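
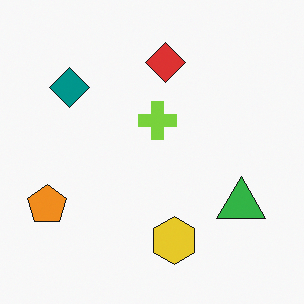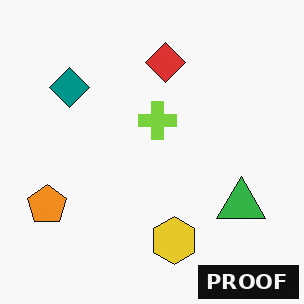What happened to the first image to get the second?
Watermarked with the text "PROOF" in the lower-right corner.

A dark label reading "PROOF" appears in the lower-right corner.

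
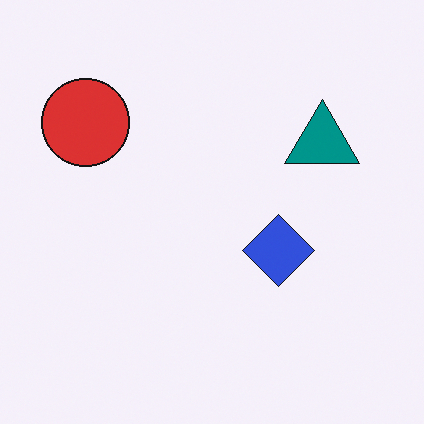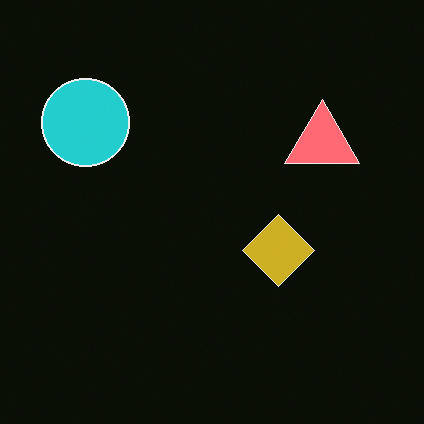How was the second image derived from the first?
The image was color-inverted (negative).

The light background has become dark and every shape's color is its complement — a photographic negative.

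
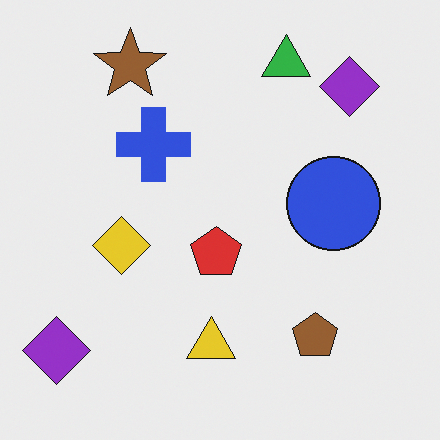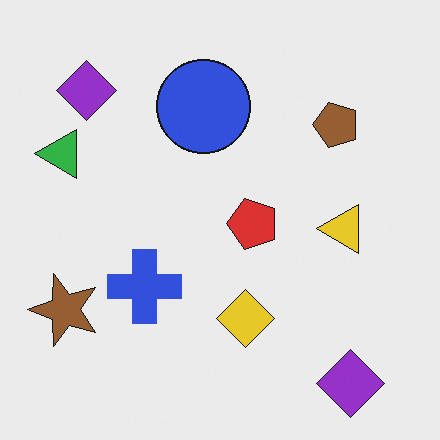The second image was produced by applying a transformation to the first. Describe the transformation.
Rotated 90° counter-clockwise.

The brown star sits in the top-left of the first image and the bottom-left of the second — consistent with a whole-image 90° counter-clockwise rotation.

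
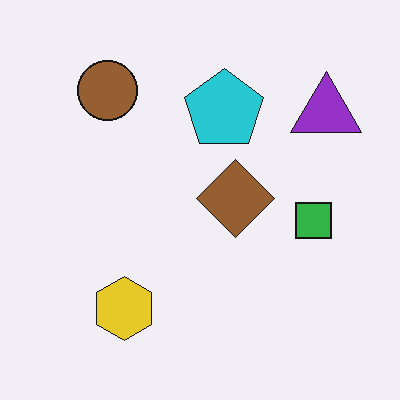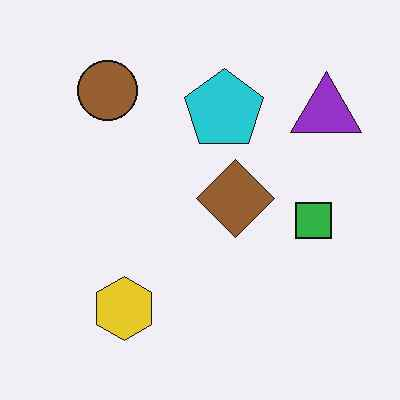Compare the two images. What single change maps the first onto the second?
It was JPEG-compressed with visible artifacts.

Blocky 8×8 compression artifacts appear around shape edges and the flat background shows ringing — characteristic JPEG degradation.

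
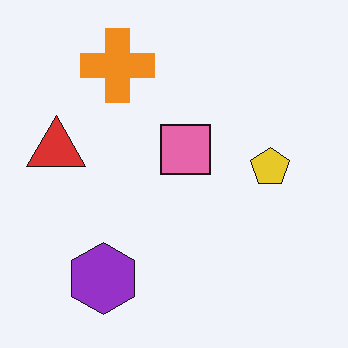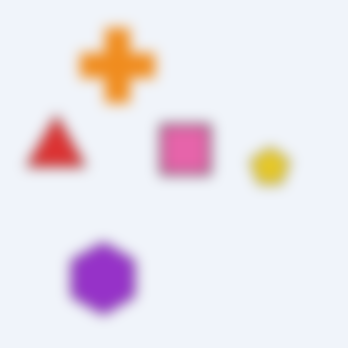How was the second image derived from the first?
The transformation is: strongly gaussian-blurred.

Shape edges and outlines are uniformly softened across the whole image.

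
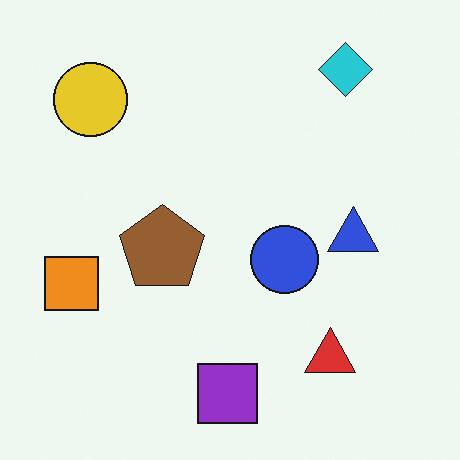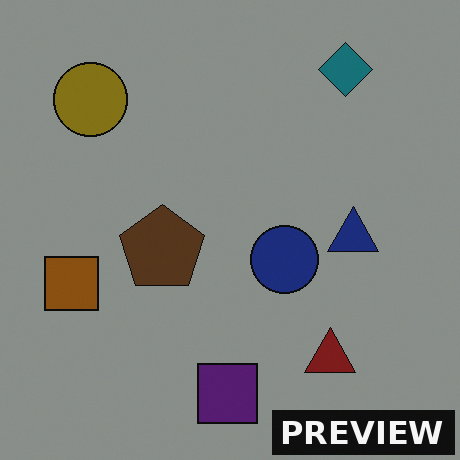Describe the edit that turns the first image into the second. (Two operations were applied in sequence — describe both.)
It was substantially darkened, then watermarked with the text "PREVIEW" in the lower-right corner.

Every pixel — background and shapes alike — is uniformly darkened. A dark label reading "PREVIEW" appears in the lower-right corner.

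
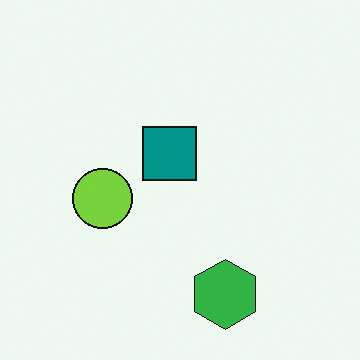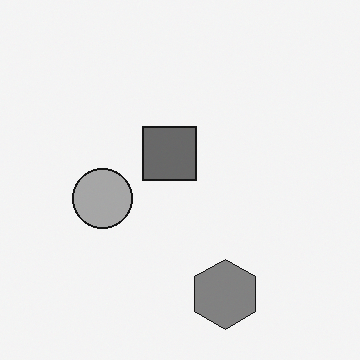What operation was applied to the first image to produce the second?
Converted to grayscale.

All color is removed — every shape is now a shade of grey.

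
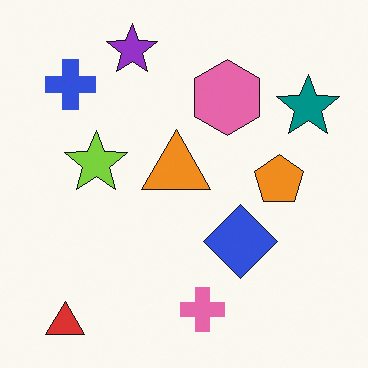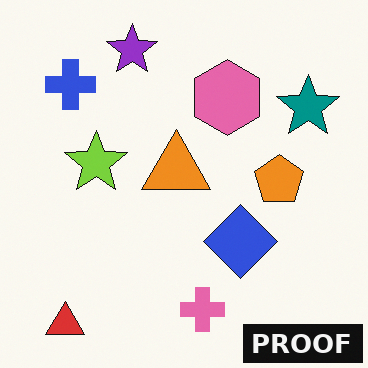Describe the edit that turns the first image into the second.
The second image is the first watermarked with the text "PROOF" in the lower-right corner.

A dark label reading "PROOF" appears in the lower-right corner.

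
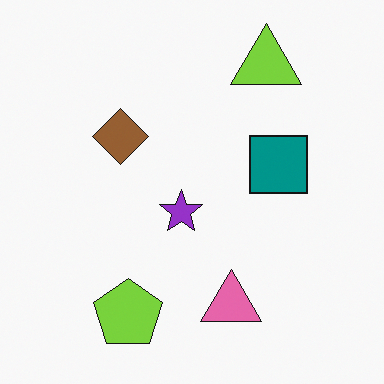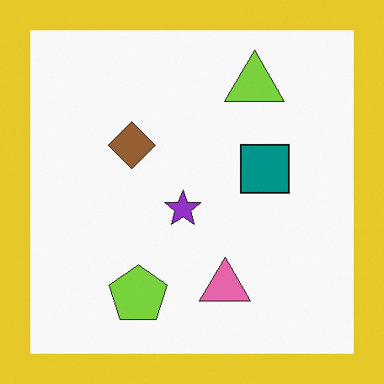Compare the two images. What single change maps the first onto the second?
The image was framed with a yellow border.

A solid yellow frame runs around the edge of the second image, with the content slightly shrunk inside it.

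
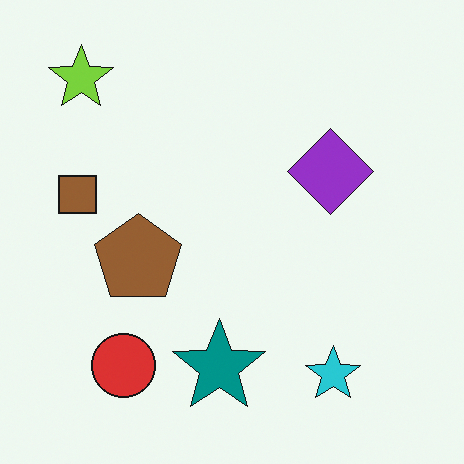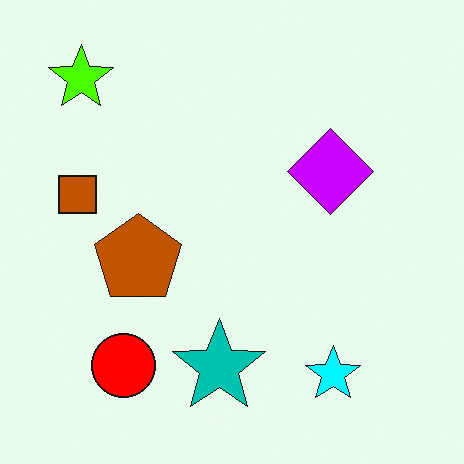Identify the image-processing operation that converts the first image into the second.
The second image is the first made much more vivid (saturation change).

All colors are more vivid — a global saturation change.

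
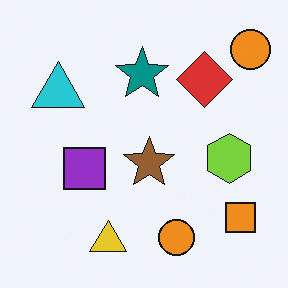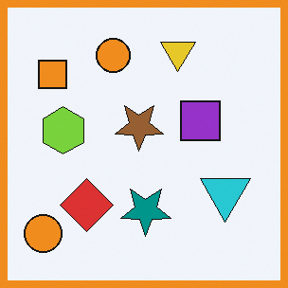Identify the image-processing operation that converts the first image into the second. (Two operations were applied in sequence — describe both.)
The transformation is: rotated 180°, then framed with a orange border.

The orange square sits in the bottom-right of the first image and the top-left of the second — consistent with a whole-image 180° rotation. A solid orange frame runs around the edge of the second image, with the content slightly shrunk inside it.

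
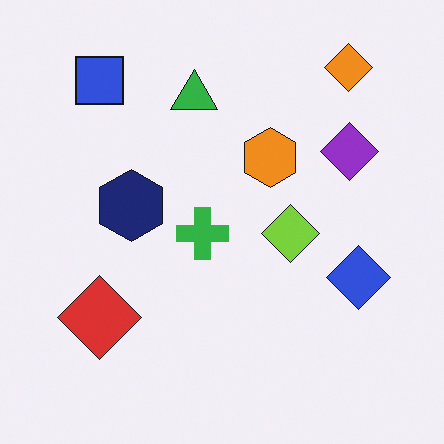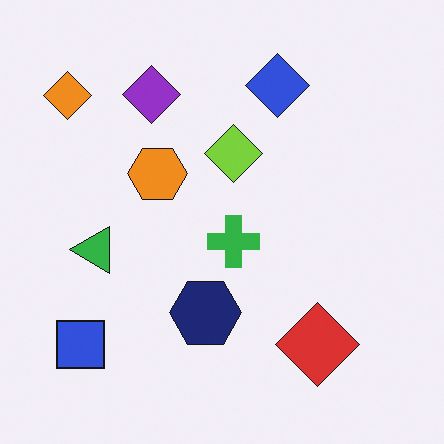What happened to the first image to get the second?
It was rotated 90° counter-clockwise.

The orange diamond sits in the top-right of the first image and the top-left of the second — consistent with a whole-image 90° counter-clockwise rotation.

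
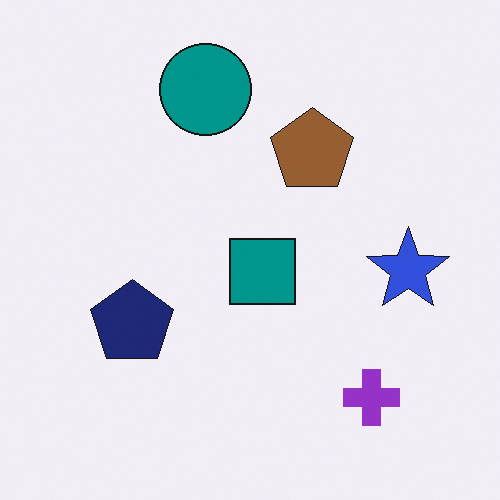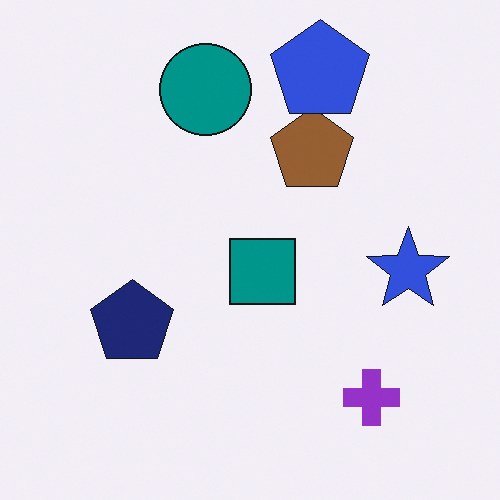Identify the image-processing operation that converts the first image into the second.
Overlaid with an additional blue pentagon.

A blue pentagon appears in the second image that is absent from the first.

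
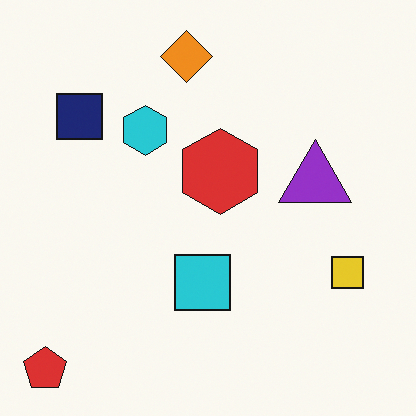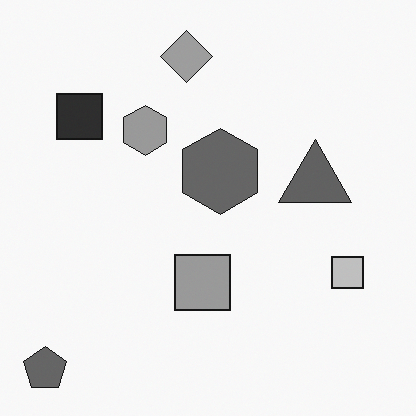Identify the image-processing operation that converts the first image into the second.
It was converted to grayscale.

All color is removed — every shape is now a shade of grey.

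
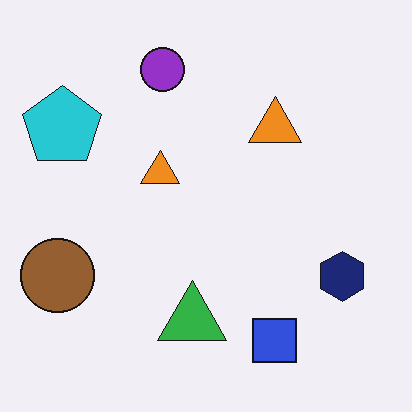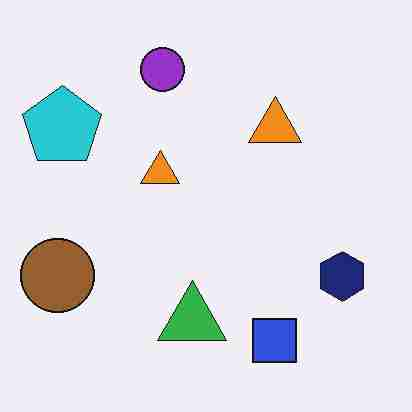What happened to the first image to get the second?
This is the original image heavily JPEG-compressed with obvious blocking artifacts.

Blocky 8×8 compression artifacts appear around shape edges and the flat background shows ringing — characteristic JPEG degradation.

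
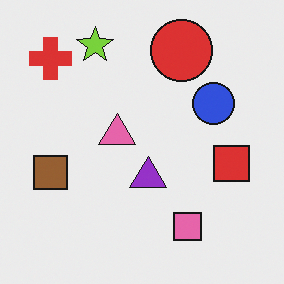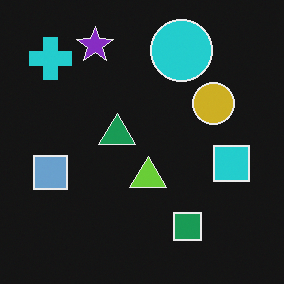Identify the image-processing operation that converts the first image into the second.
The second image is the first color-inverted (negative).

The light background has become dark and every shape's color is its complement — a photographic negative.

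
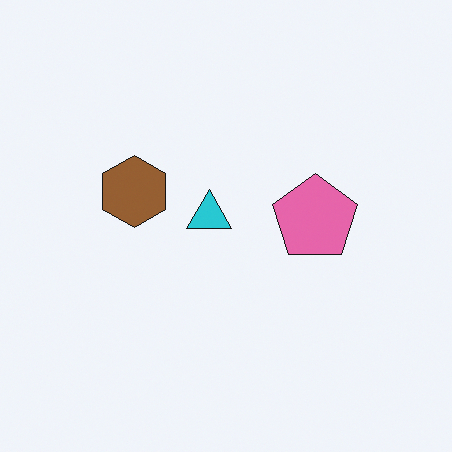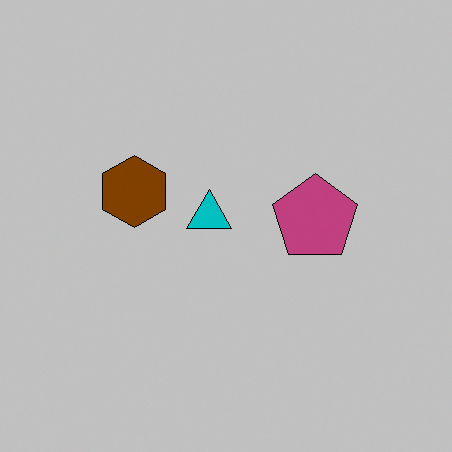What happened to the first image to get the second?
It was aggressively posterized.

Each flat color has snapped to a coarser quantized level — most visibly, the near-white background has dropped to a flat grey.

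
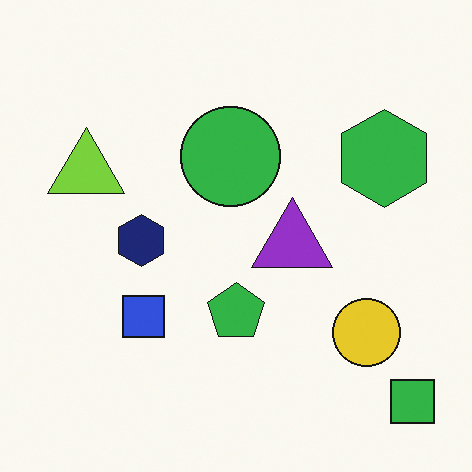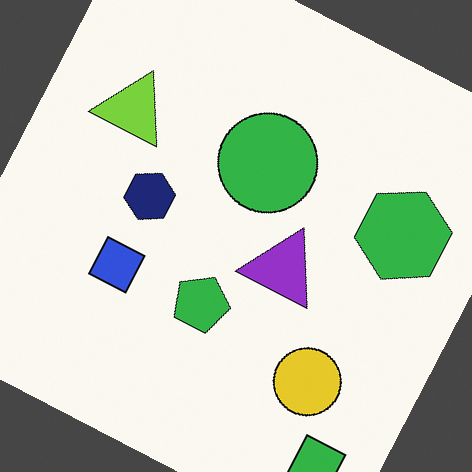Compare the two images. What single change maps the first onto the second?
Rotated clockwise by a clearly visible amount.

Every shape is tilted by the same angle and the image corners show triangular fill wedges — a whole-image rotation by a non-right angle.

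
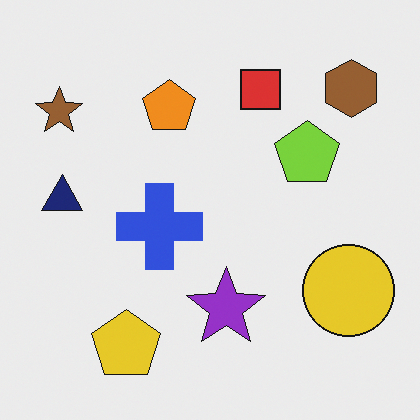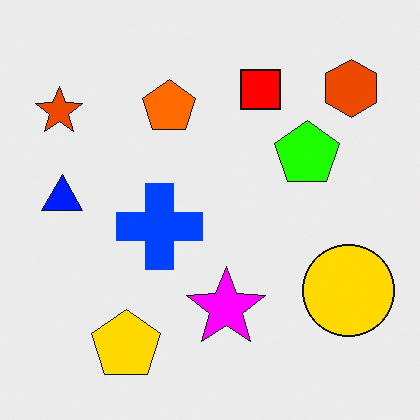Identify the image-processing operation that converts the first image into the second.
The second image is the first made much more vivid (saturation change).

All colors are more vivid — a global saturation change.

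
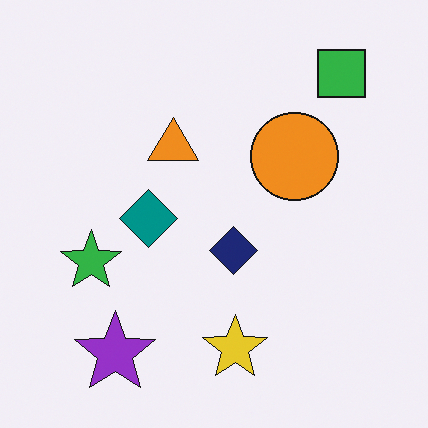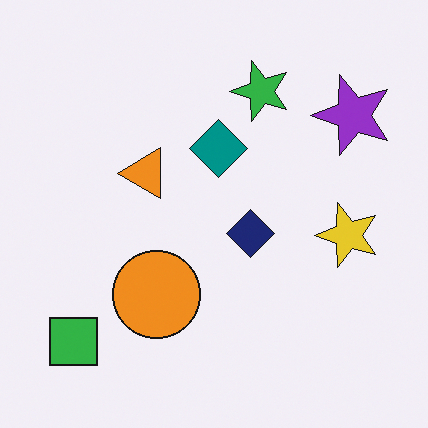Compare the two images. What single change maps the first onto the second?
The image was transposed (reflected across the top-left ↔ bottom-right diagonal).

Shapes have swapped their row and column positions — what was in the top-right is now in the bottom-left — a diagonal reflection.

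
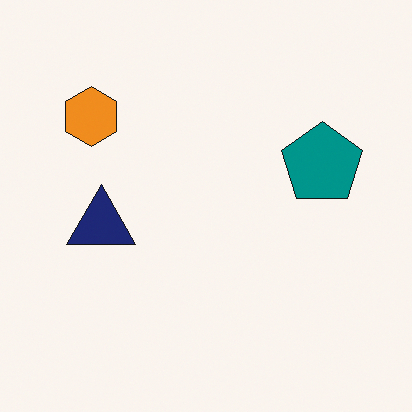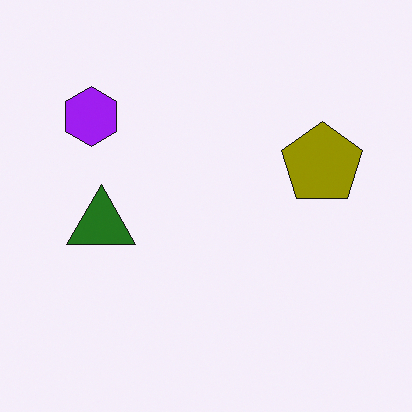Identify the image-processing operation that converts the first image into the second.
This is the original image hue-shifted through roughly half the color wheel.

Every shape's color has rotated by the same amount around the hue wheel — a uniform hue shift.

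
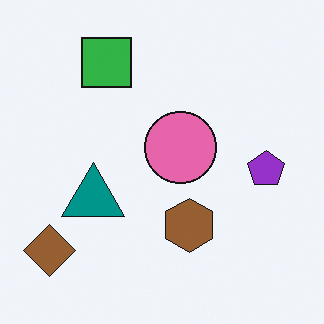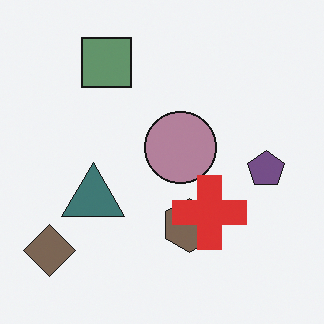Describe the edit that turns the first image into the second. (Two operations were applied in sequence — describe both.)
It was made much more muted (saturation change), then overlaid with an additional red cross.

All colors are more muted and greyish — a global saturation change. A red cross appears in the second image that is absent from the first.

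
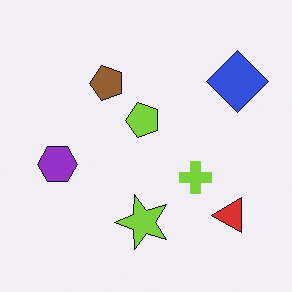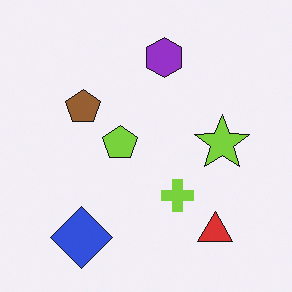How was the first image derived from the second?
It was transposed (reflected across the top-left ↔ bottom-right diagonal).

Shapes have swapped their row and column positions — what was in the top-right is now in the bottom-left — a diagonal reflection.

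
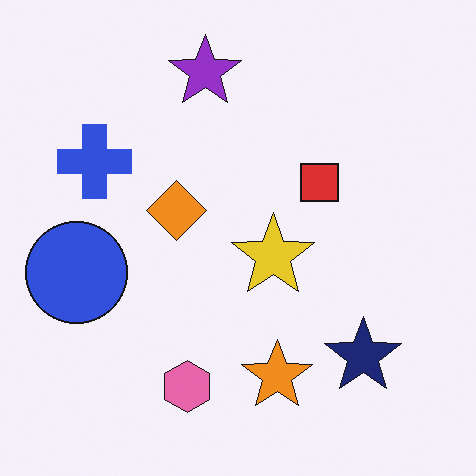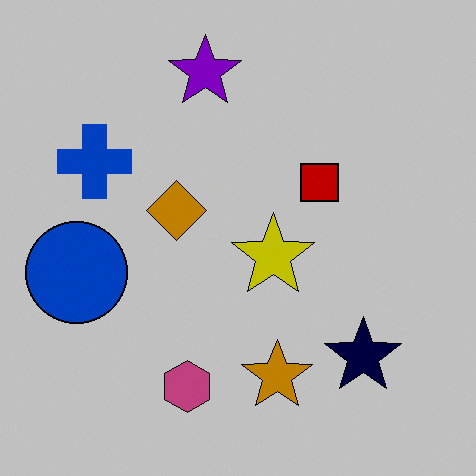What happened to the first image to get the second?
It was aggressively posterized.

Each flat color has snapped to a coarser quantized level — most visibly, the near-white background has dropped to a flat grey.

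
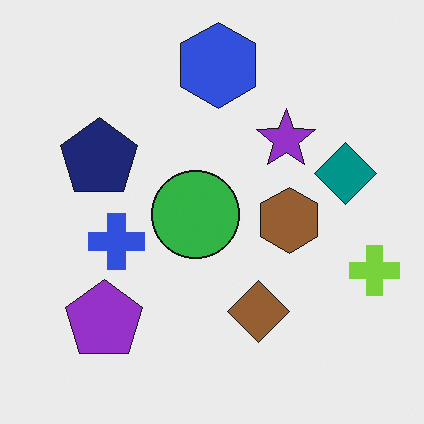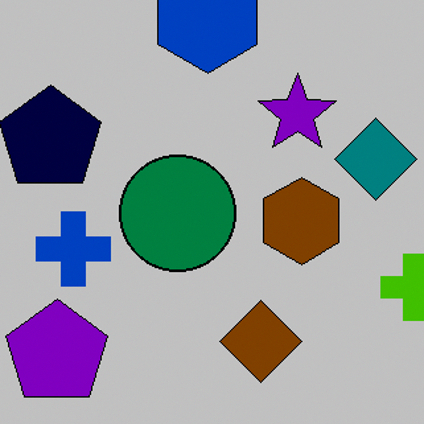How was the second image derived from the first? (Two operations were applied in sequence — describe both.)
The second image is the first heavily posterized to just a handful of flat colors, then cropped to a modestly smaller region and rescaled.

Each flat color has snapped to a coarser quantized level — most visibly, the near-white background has dropped to a flat grey. The visible shapes are larger and the field of view is narrower; shapes near the original edges may be partly or wholly outside the frame — a crop-and-rescale.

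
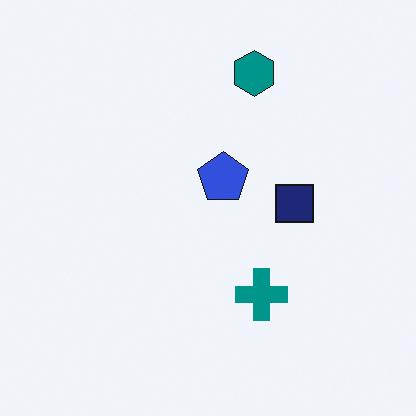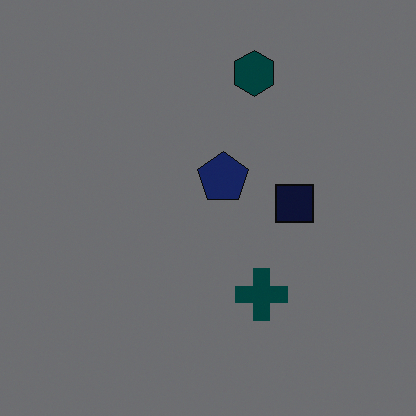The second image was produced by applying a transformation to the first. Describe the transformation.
Darkened a lot.

Every pixel — background and shapes alike — is uniformly darkened.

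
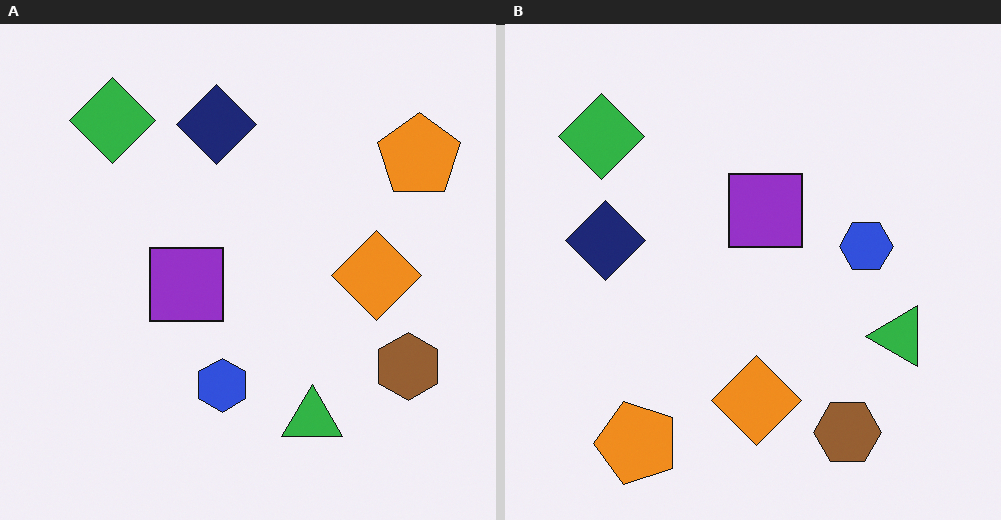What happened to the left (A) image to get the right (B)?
The image was transposed (reflected across the top-left ↔ bottom-right diagonal).

Shapes have swapped their row and column positions — what was in the top-right is now in the bottom-left — a diagonal reflection.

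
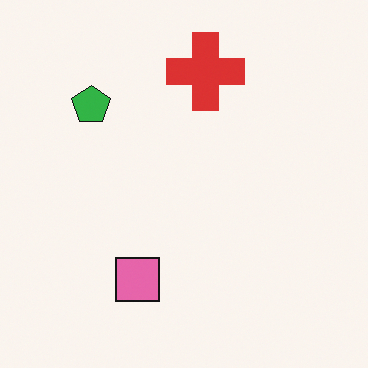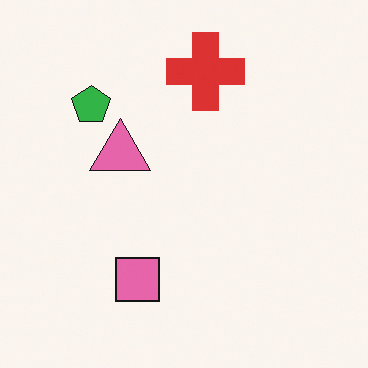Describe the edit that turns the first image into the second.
The image was overlaid with an additional pink triangle.

A pink triangle appears in the second image that is absent from the first.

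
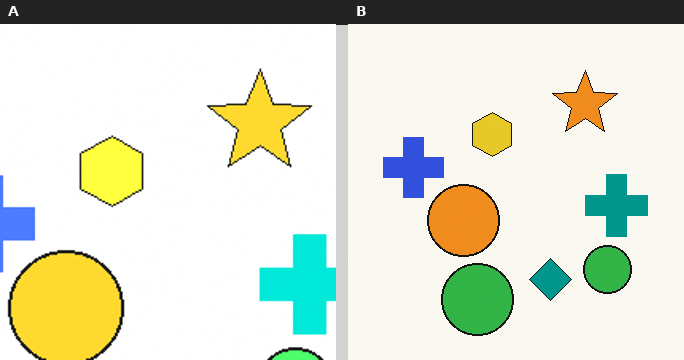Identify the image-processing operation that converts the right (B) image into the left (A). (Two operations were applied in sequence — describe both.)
The transformation is: substantially brightened, then cropped to a modestly smaller region and rescaled.

Every pixel — background and shapes alike — is uniformly brightened. The visible shapes are larger and the field of view is narrower; shapes near the original edges may be partly or wholly outside the frame — a crop-and-rescale.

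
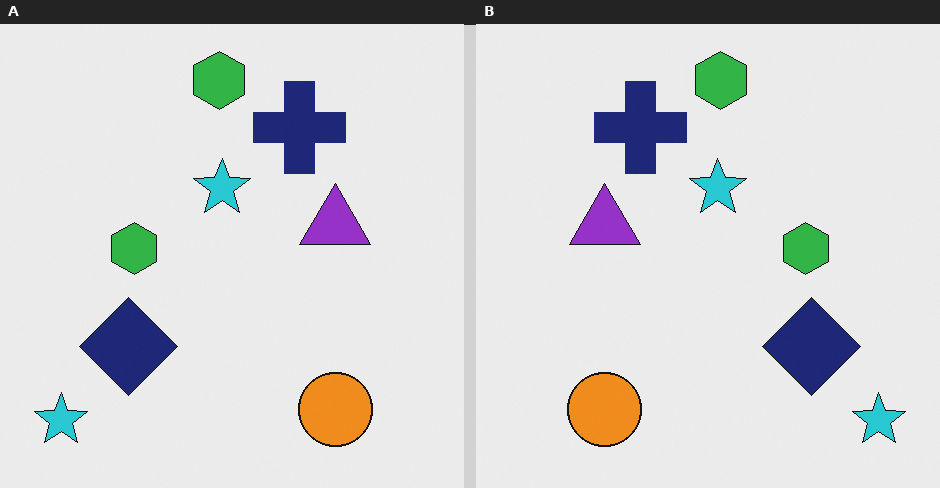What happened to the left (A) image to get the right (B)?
Flipped horizontally (left ↔ right).

The navy diamond is in the bottom-left of the left (A) image and the bottom-right of the right (B) — shapes on opposite sides of the vertical midline have swapped in a mirror flip.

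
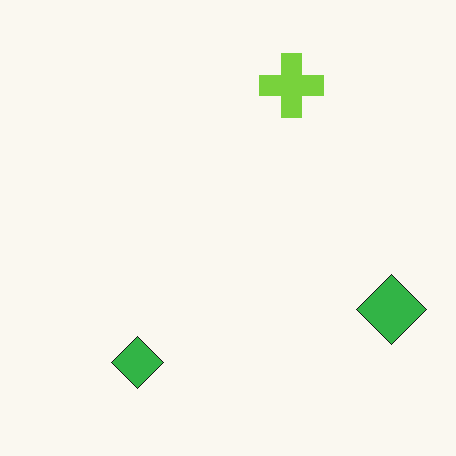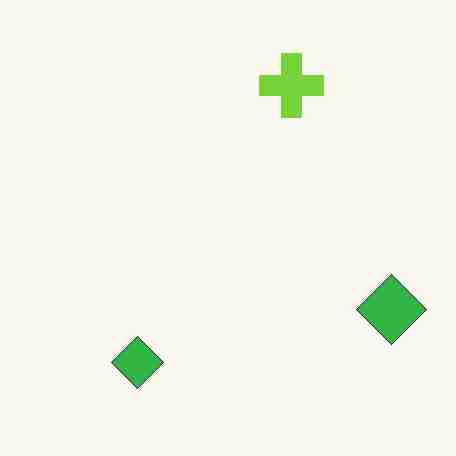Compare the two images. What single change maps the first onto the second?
The transformation is: degraded with heavy JPEG compression.

Blocky 8×8 compression artifacts appear around shape edges and the flat background shows ringing — characteristic JPEG degradation.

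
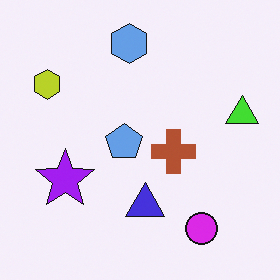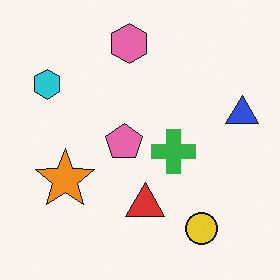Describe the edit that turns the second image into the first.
The image was hue-shifted by a large amount.

Every shape's color has rotated by the same amount around the hue wheel — a uniform hue shift.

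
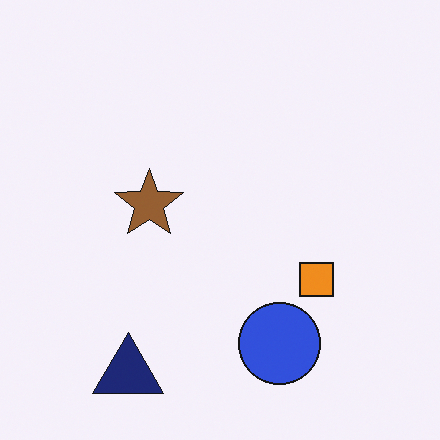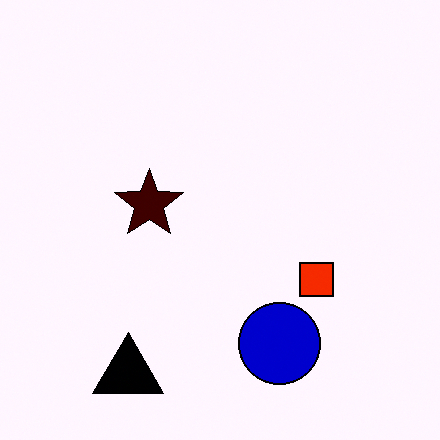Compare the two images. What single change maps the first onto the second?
The second image is the first boosted in contrast.

Tones are pushed away from mid-grey across the whole image — a global contrast change.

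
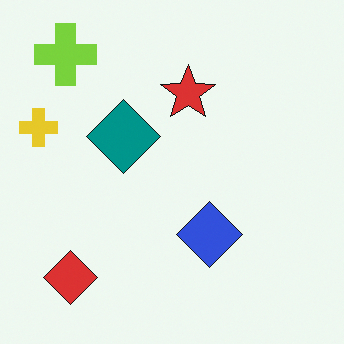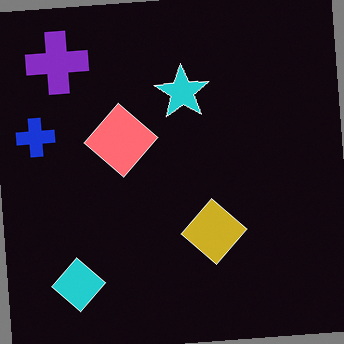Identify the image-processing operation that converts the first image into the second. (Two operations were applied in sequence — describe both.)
It was rotated counter-clockwise by a slight angle, then color-inverted (negative).

Every shape is tilted by the same angle and the image corners show triangular fill wedges — a whole-image rotation by a non-right angle. The light background has become dark and every shape's color is its complement — a photographic negative.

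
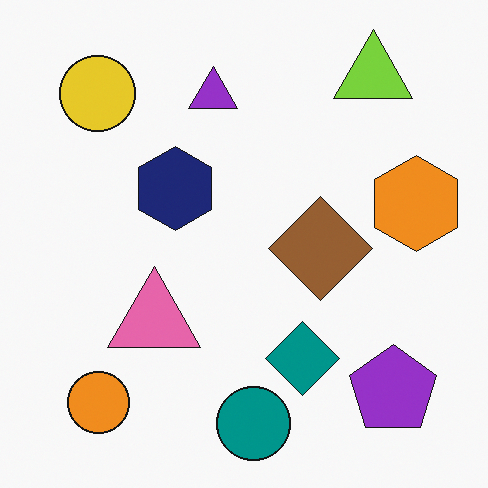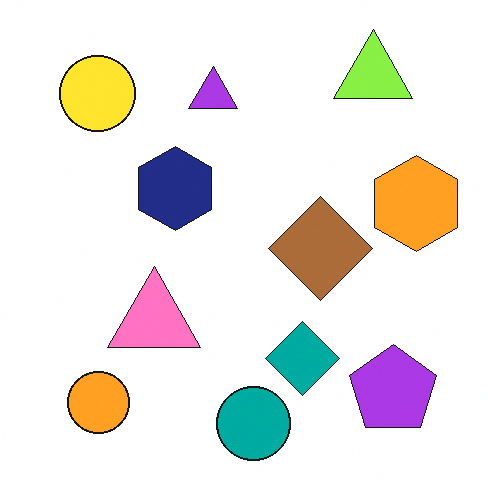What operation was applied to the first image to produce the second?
The image was brightened a little.

Every pixel — background and shapes alike — is uniformly brightened.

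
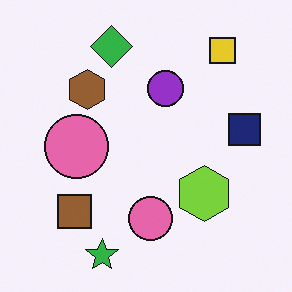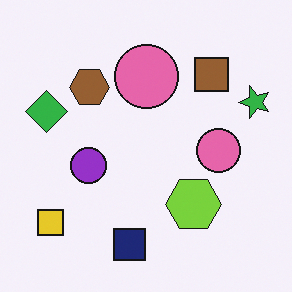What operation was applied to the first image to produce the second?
The second image is the first transposed (reflected across the top-left ↔ bottom-right diagonal).

Shapes have swapped their row and column positions — what was in the top-right is now in the bottom-left — a diagonal reflection.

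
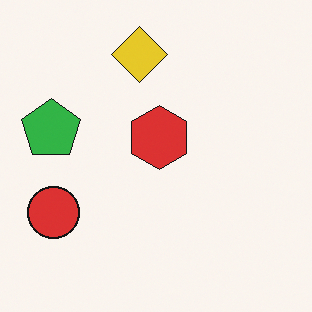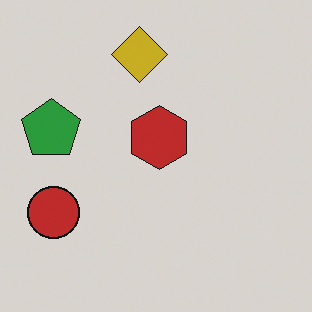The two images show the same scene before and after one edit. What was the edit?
Slightly darkened.

Every pixel — background and shapes alike — is uniformly darkened.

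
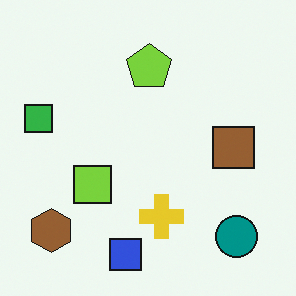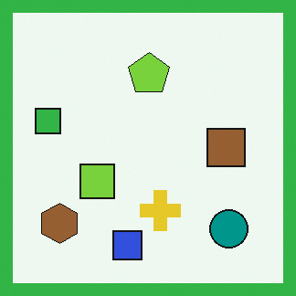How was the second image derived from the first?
The image was framed with a green border.

A solid green frame runs around the edge of the second image, with the content slightly shrunk inside it.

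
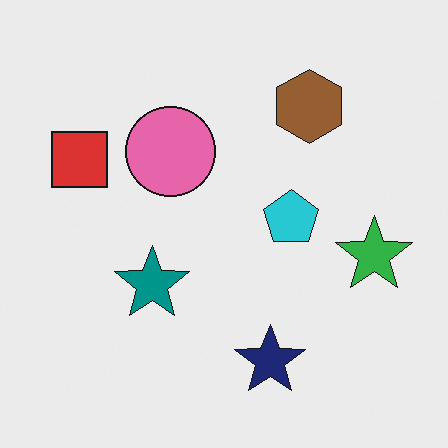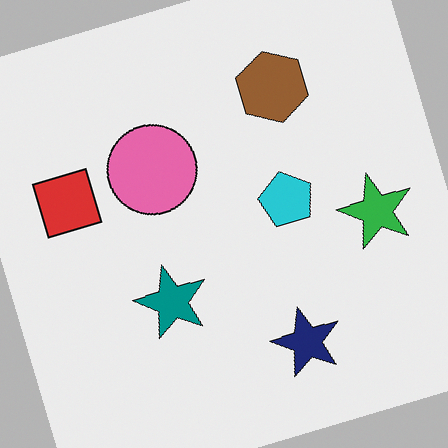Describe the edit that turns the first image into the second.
It was rotated counter-clockwise by a clearly visible amount.

Every shape is tilted by the same angle and the image corners show triangular fill wedges — a whole-image rotation by a non-right angle.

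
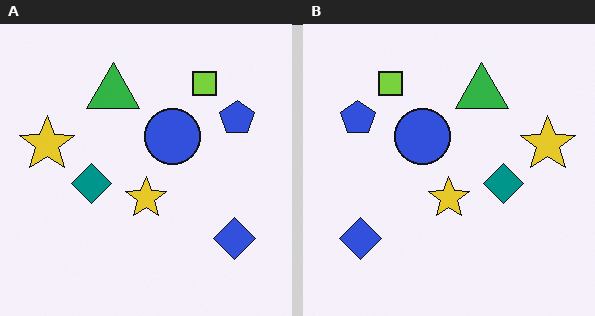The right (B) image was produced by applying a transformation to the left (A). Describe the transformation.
The transformation is: flipped horizontally (left ↔ right).

The blue pentagon is in the top-right of the left (A) image and the top-left of the right (B) — shapes on opposite sides of the vertical midline have swapped in a mirror flip.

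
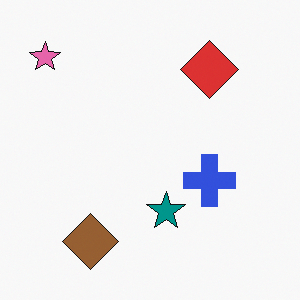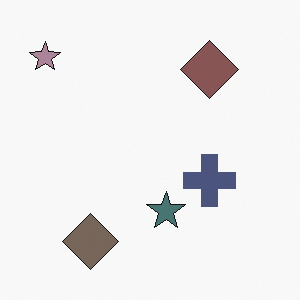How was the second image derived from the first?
This is the original image made much more muted (saturation change).

All colors are more muted and greyish — a global saturation change.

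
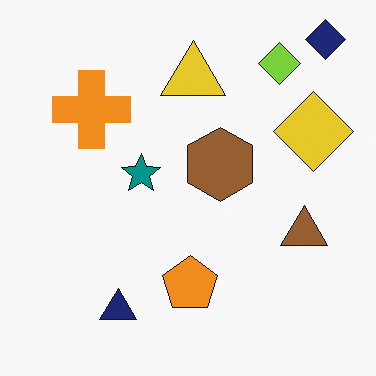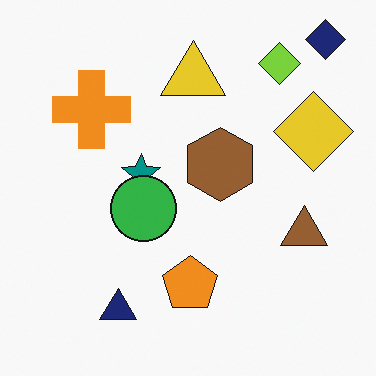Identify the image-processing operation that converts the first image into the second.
Overlaid with an additional green circle.

A green circle appears in the second image that is absent from the first.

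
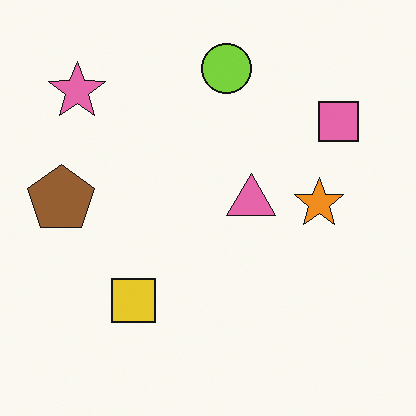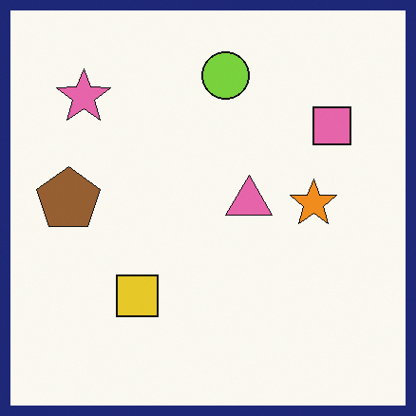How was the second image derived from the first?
Framed with a navy border.

A solid navy frame runs around the edge of the second image, with the content slightly shrunk inside it.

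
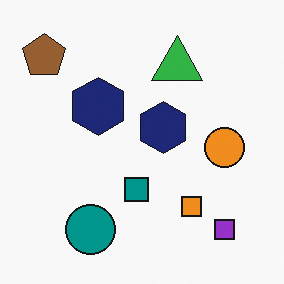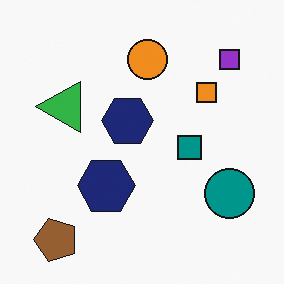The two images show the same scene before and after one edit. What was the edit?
This is the original image rotated 90° counter-clockwise.

The brown pentagon sits in the top-left of the first image and the bottom-left of the second — consistent with a whole-image 90° counter-clockwise rotation.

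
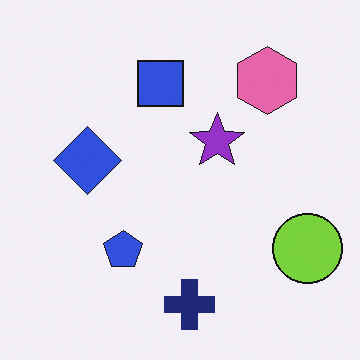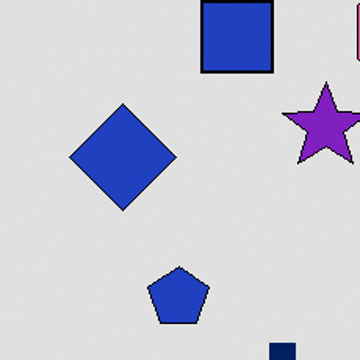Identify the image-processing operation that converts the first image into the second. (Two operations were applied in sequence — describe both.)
Moderately posterized, then cropped to a modestly smaller region and rescaled.

Each flat color has snapped to a coarser quantized level — most visibly, the near-white background has dropped to a flat grey. The visible shapes are larger and the field of view is narrower; shapes near the original edges may be partly or wholly outside the frame — a crop-and-rescale.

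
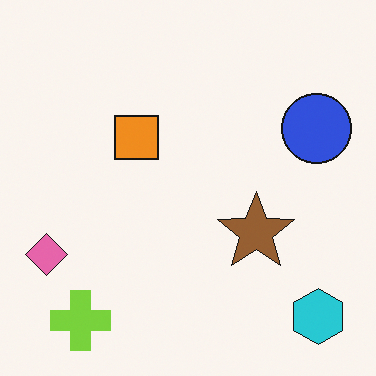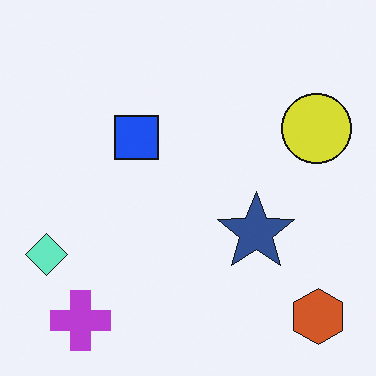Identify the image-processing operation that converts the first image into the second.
The second image is the first hue-shifted by a large amount.

Every shape's color has rotated by the same amount around the hue wheel — a uniform hue shift.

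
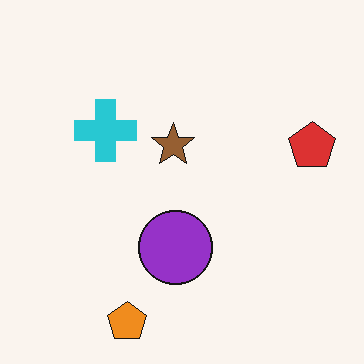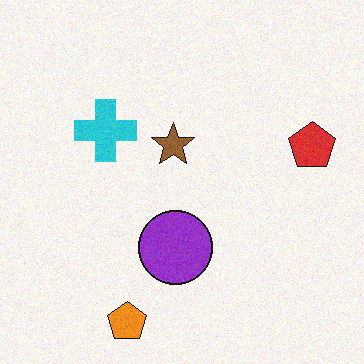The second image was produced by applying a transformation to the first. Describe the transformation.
It was degraded with subtle gaussian noise.

Random speckle covers the whole image, including the flat background.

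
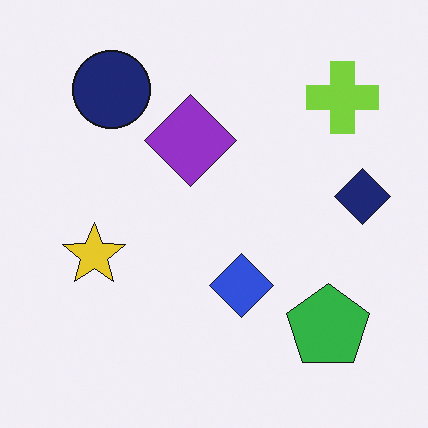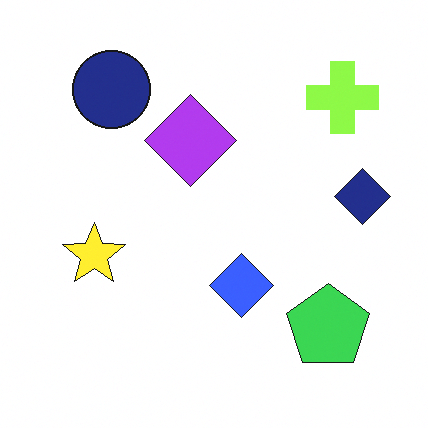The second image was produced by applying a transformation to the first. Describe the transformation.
Brightened a little.

Every pixel — background and shapes alike — is uniformly brightened.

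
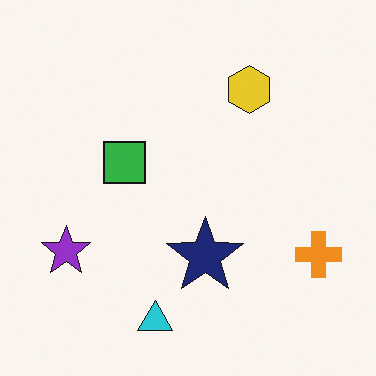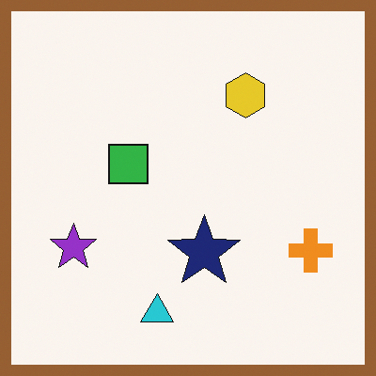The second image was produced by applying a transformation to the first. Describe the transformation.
Framed with a brown border.

A solid brown frame runs around the edge of the second image, with the content slightly shrunk inside it.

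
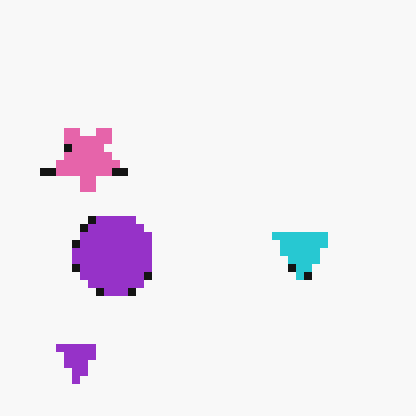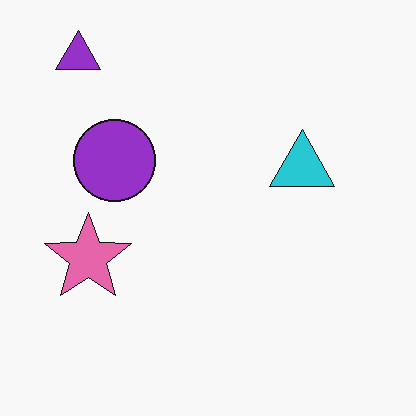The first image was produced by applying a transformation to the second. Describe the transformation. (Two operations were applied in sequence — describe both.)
The first image is the second flipped vertically (top ↔ bottom), then moderately pixelated.

The purple triangle is in the top-left of the second image and the bottom-left of the first — shapes on opposite sides of the horizontal midline have swapped in a mirror flip. Shapes are reduced to large square blocks; fine edges and outlines are lost — a downscale-then-upscale (mosaic) effect.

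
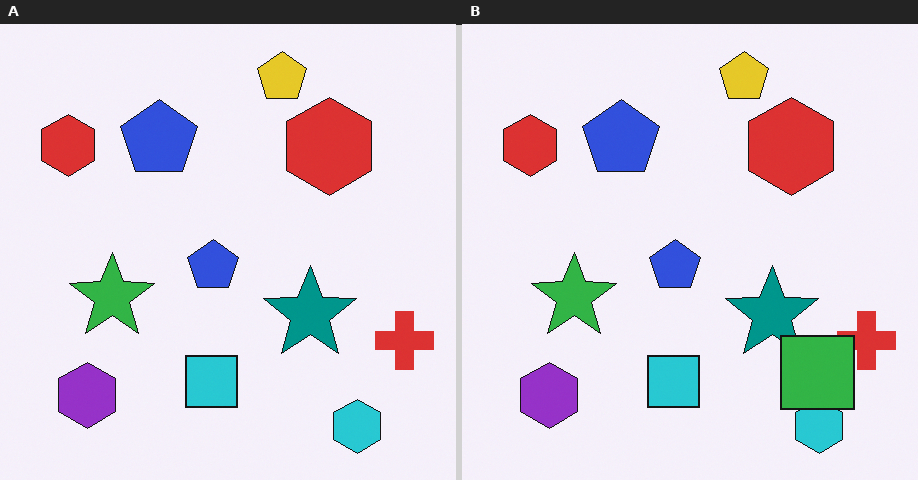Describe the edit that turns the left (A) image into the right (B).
The transformation is: overlaid with an additional green square.

A green square appears in the right (B) image that is absent from the left (A).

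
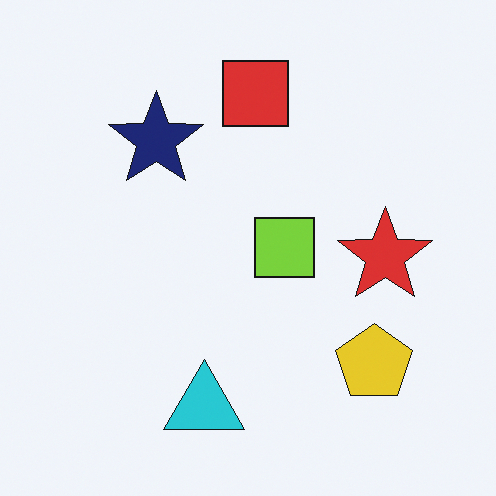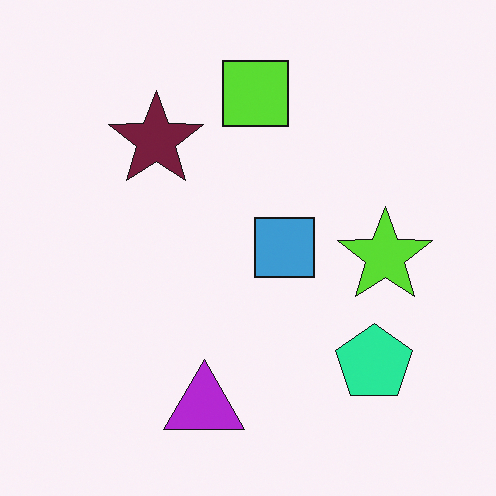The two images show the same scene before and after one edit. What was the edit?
This is the original image hue-shifted by a moderate amount.

Every shape's color has rotated by the same amount around the hue wheel — a uniform hue shift.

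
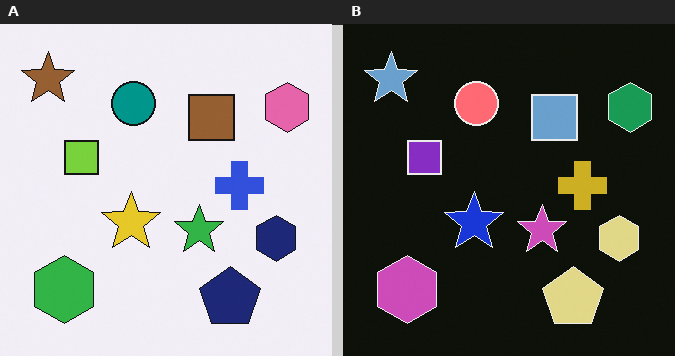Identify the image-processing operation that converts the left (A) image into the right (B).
The transformation is: color-inverted (negative).

The light background has become dark and every shape's color is its complement — a photographic negative.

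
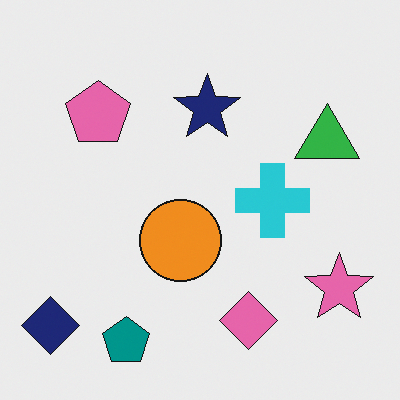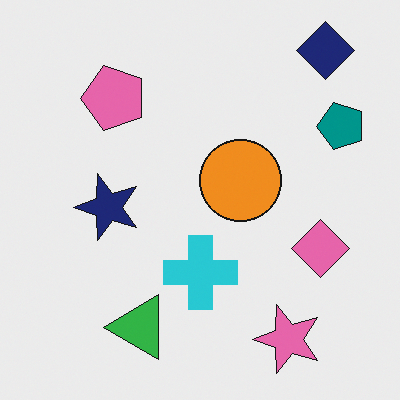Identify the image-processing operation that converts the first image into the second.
The image was transposed (reflected across the top-left ↔ bottom-right diagonal).

Shapes have swapped their row and column positions — what was in the top-right is now in the bottom-left — a diagonal reflection.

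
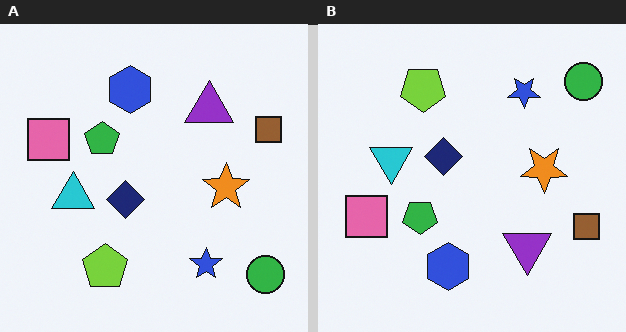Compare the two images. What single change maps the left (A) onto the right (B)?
It was flipped vertically (top ↔ bottom).

The green circle is in the bottom-right of the left (A) image and the top-right of the right (B) — shapes on opposite sides of the horizontal midline have swapped in a mirror flip.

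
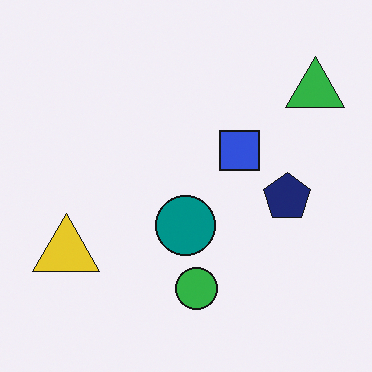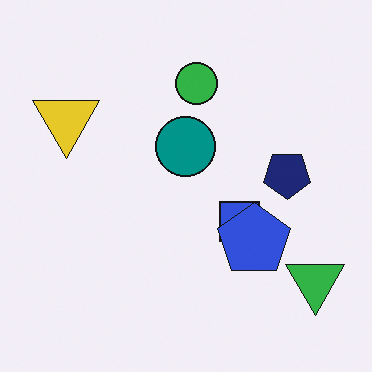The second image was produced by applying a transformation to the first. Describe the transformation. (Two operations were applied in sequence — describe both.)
The image was flipped vertically (top ↔ bottom), then overlaid with an additional blue pentagon.

The green circle is in the bottom of the first image and the top of the second — shapes on opposite sides of the horizontal midline have swapped in a mirror flip. A blue pentagon appears in the second image that is absent from the first.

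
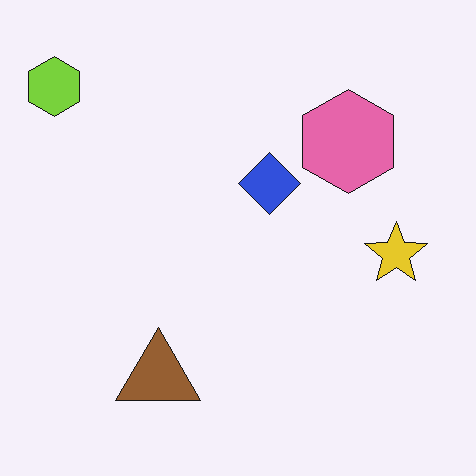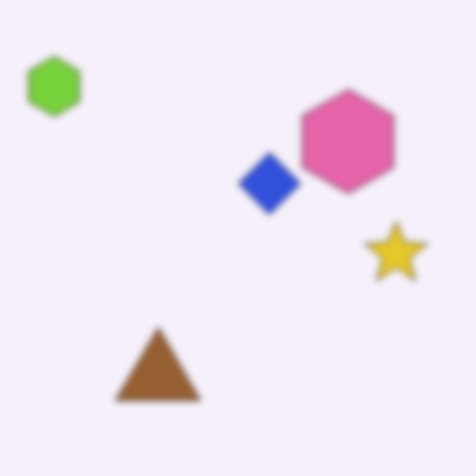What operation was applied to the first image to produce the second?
The second image is the first noticeably gaussian-blurred.

Shape edges and outlines are uniformly softened across the whole image.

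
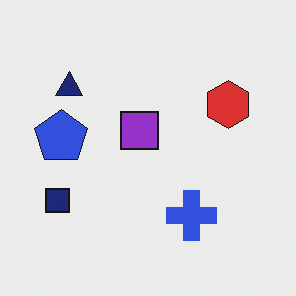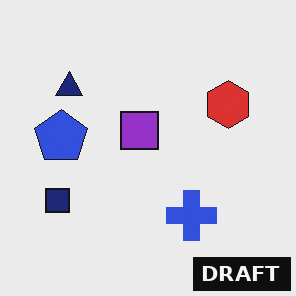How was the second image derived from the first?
This is the original image watermarked with the text "DRAFT" in the lower-right corner.

A dark label reading "DRAFT" appears in the lower-right corner.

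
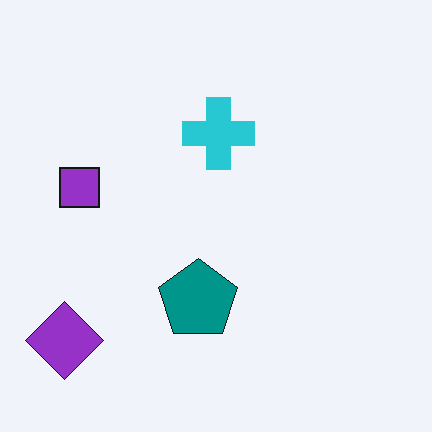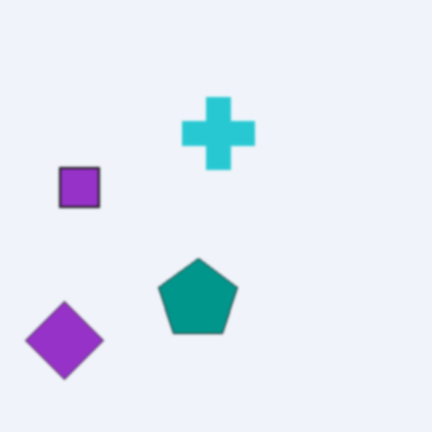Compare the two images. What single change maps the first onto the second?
The transformation is: given a subtle gaussian blur.

Shape edges and outlines are uniformly softened across the whole image.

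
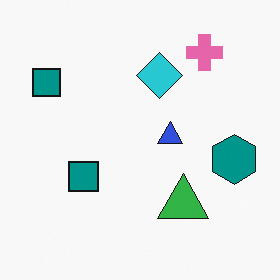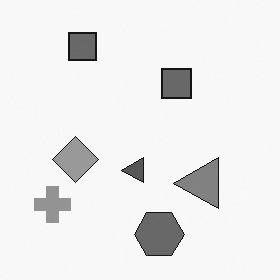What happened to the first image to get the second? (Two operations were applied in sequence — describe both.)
It was transposed (reflected across the top-left ↔ bottom-right diagonal), then converted to grayscale.

Shapes have swapped their row and column positions — what was in the top-right is now in the bottom-left — a diagonal reflection. All color is removed — every shape is now a shade of grey.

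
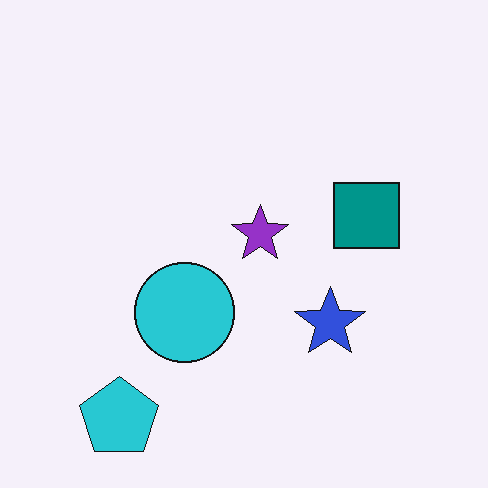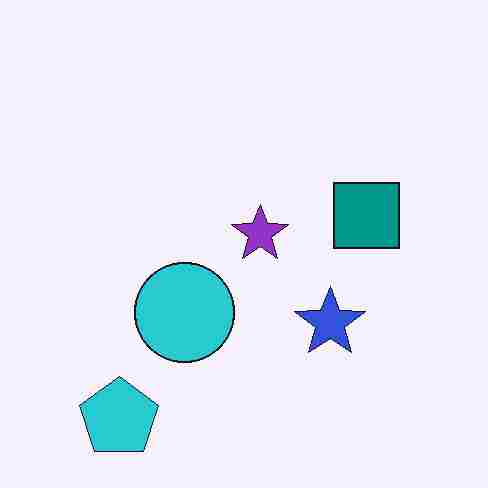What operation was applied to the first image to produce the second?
This is the original image degraded with heavy JPEG compression.

Blocky 8×8 compression artifacts appear around shape edges and the flat background shows ringing — characteristic JPEG degradation.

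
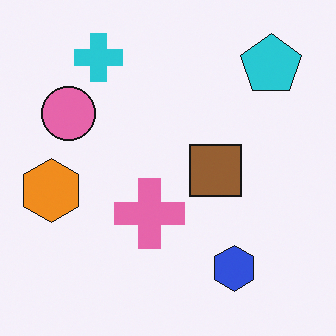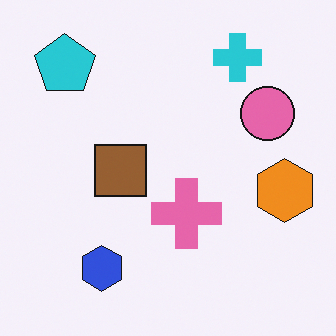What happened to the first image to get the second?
The image was flipped horizontally (left ↔ right).

The orange hexagon is in the left of the first image and the right of the second — shapes on opposite sides of the vertical midline have swapped in a mirror flip.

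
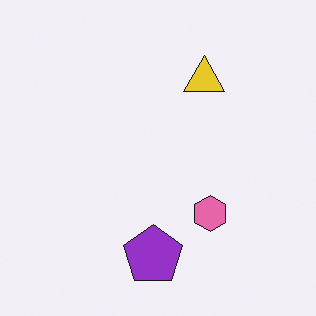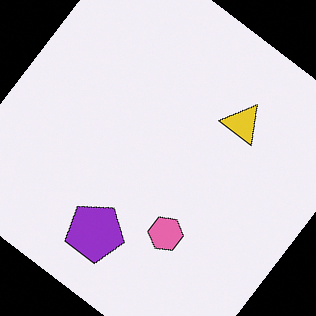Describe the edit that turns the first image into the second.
The transformation is: rotated clockwise by a large amount — several tens of degrees.

Every shape is tilted by the same angle and the image corners show triangular fill wedges — a whole-image rotation by a non-right angle.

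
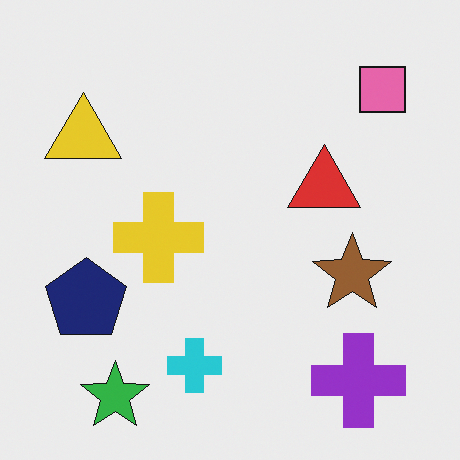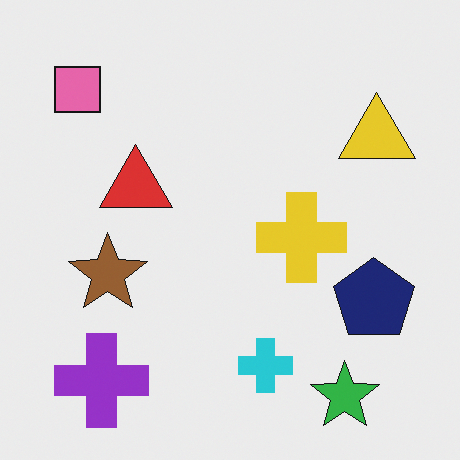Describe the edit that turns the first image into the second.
This is the original image flipped horizontally (left ↔ right).

The pink square is in the top-right of the first image and the top-left of the second — shapes on opposite sides of the vertical midline have swapped in a mirror flip.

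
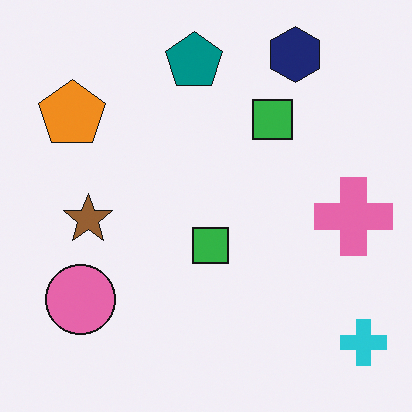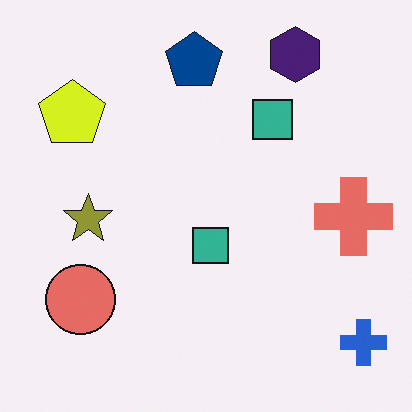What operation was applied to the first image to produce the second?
The second image is the first hue-shifted by a small amount.

Every shape's color has rotated by the same amount around the hue wheel — a uniform hue shift.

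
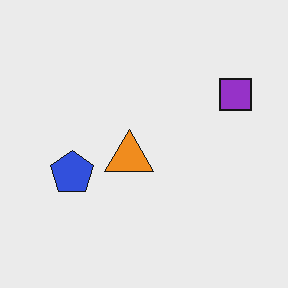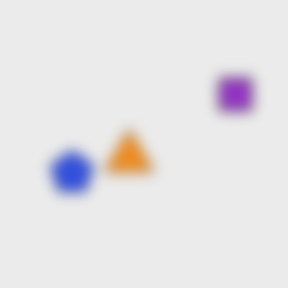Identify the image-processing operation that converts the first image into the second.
The image was strongly gaussian-blurred.

Shape edges and outlines are uniformly softened across the whole image.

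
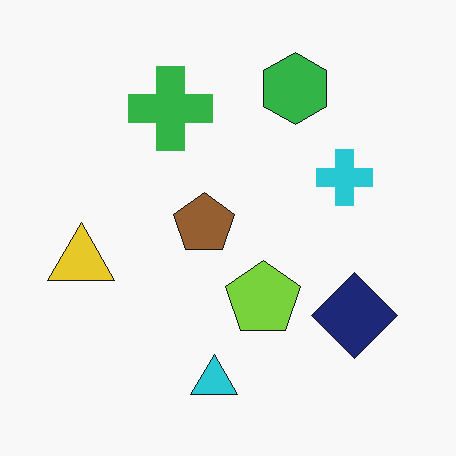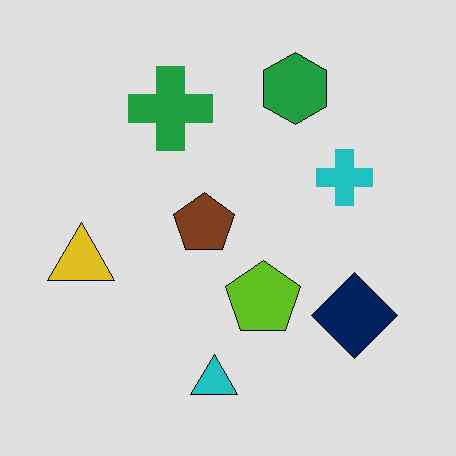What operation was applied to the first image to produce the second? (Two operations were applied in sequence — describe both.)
The second image is the first posterized to a reduced palette, then JPEG-compressed with visible artifacts.

Each flat color has snapped to a coarser quantized level — most visibly, the near-white background has dropped to a flat grey. Blocky 8×8 compression artifacts appear around shape edges and the flat background shows ringing — characteristic JPEG degradation.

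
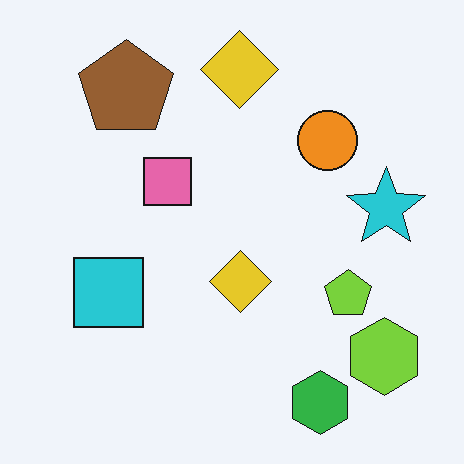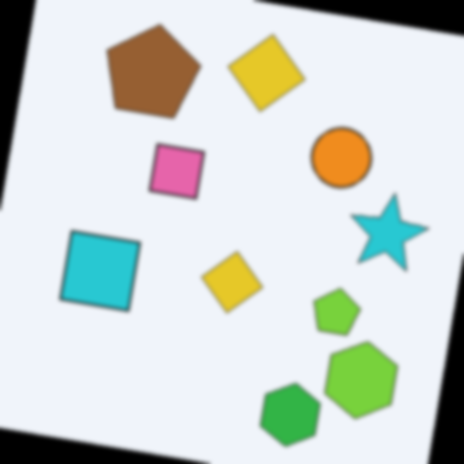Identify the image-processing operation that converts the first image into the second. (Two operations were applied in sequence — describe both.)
The image was rotated clockwise by a small amount, then given a subtle gaussian blur.

Every shape is tilted by the same angle and the image corners show triangular fill wedges — a whole-image rotation by a non-right angle. Shape edges and outlines are uniformly softened across the whole image.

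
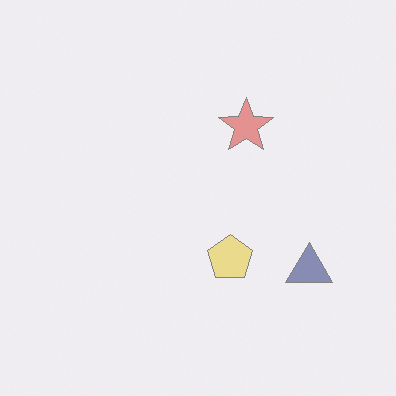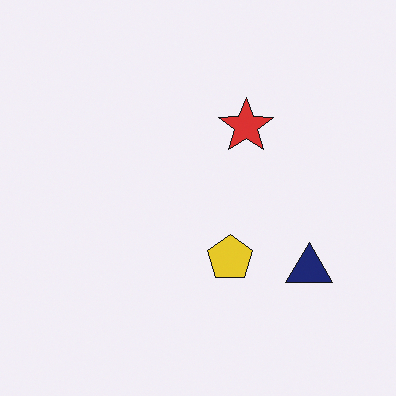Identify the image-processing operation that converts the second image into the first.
The transformation is: given much lower contrast.

Tones are pushed toward mid-grey across the whole image — a global contrast change.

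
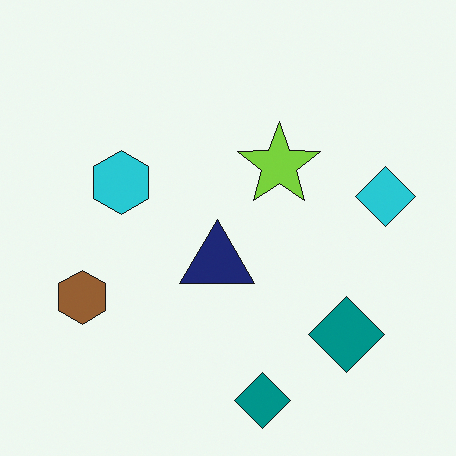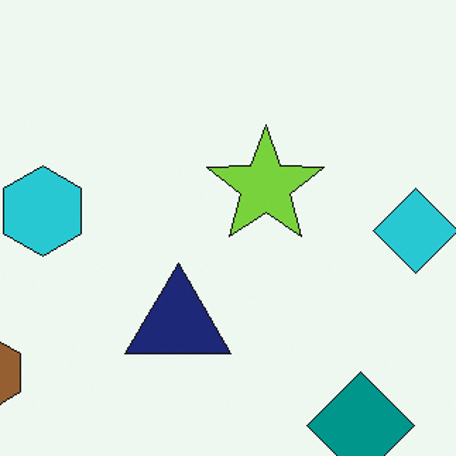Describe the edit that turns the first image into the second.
The transformation is: cropped to a modestly smaller region and rescaled.

The visible shapes are larger and the field of view is narrower; shapes near the original edges may be partly or wholly outside the frame — a crop-and-rescale.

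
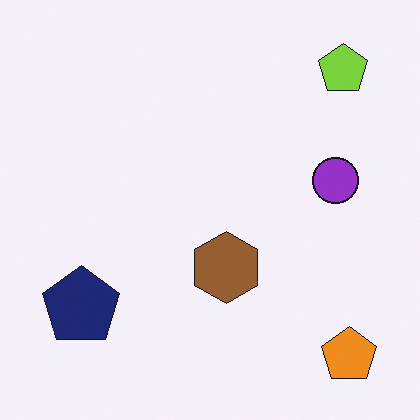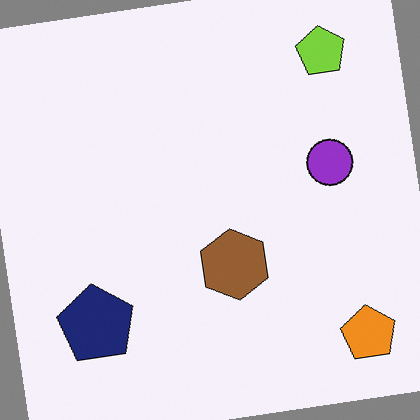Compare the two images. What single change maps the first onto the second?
It was rotated counter-clockwise by a few degrees.

Every shape is tilted by the same angle and the image corners show triangular fill wedges — a whole-image rotation by a non-right angle.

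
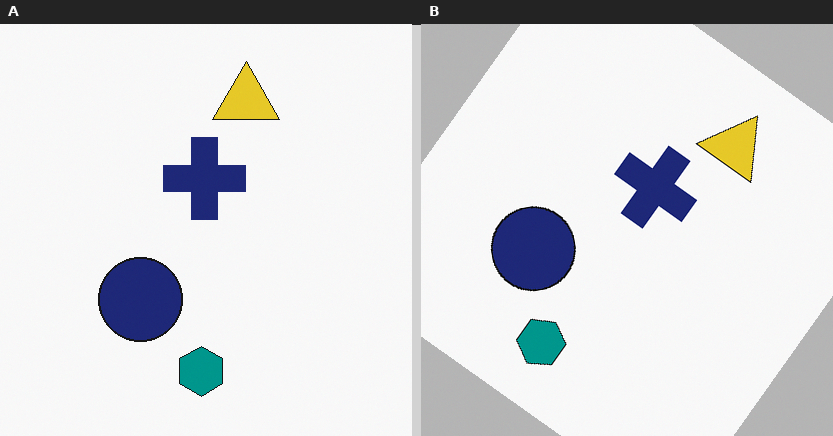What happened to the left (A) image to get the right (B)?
It was rotated clockwise by a large amount — several tens of degrees.

Every shape is tilted by the same angle and the image corners show triangular fill wedges — a whole-image rotation by a non-right angle.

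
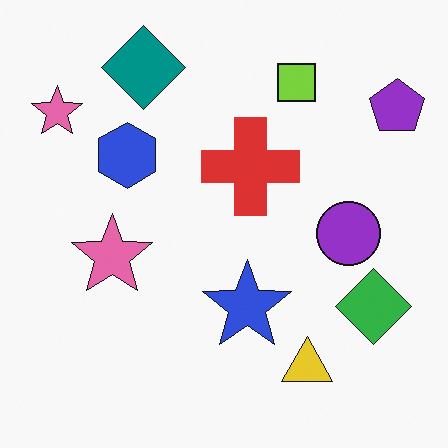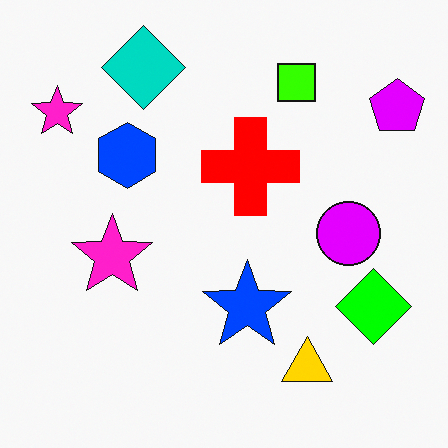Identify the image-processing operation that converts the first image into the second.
The image was heavily oversaturated.

All colors are more vivid — a global saturation change.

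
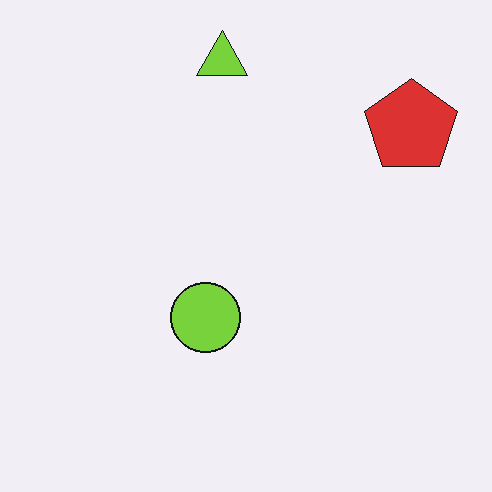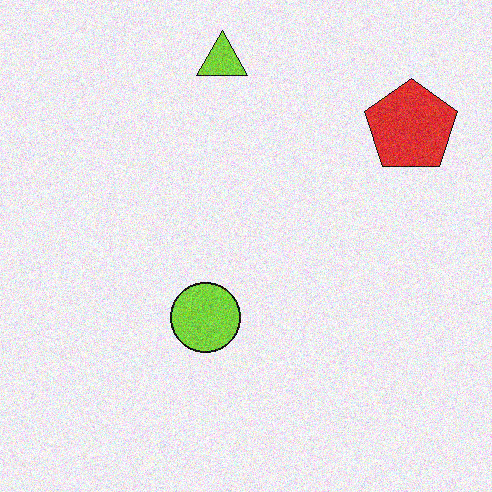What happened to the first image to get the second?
Degraded with moderate additive noise.

Random speckle covers the whole image, including the flat background.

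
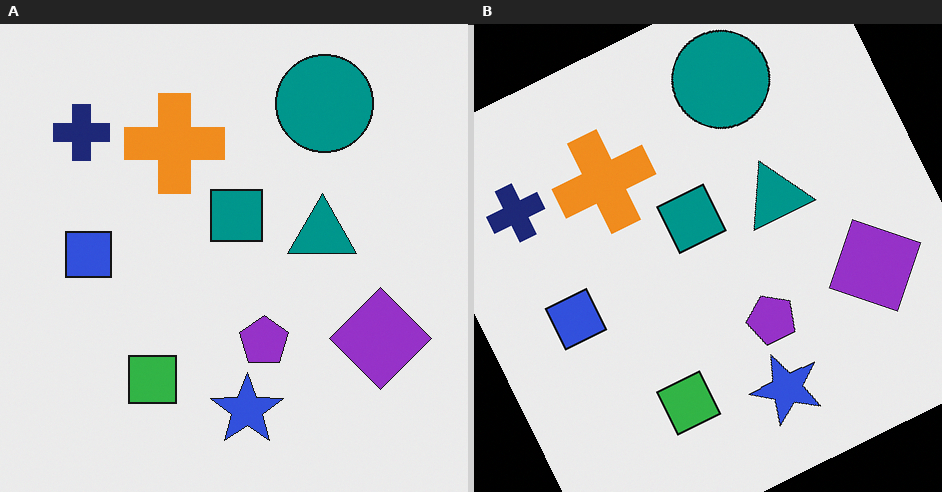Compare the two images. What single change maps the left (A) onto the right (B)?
It was rotated counter-clockwise by a clearly visible amount.

Every shape is tilted by the same angle and the image corners show triangular fill wedges — a whole-image rotation by a non-right angle.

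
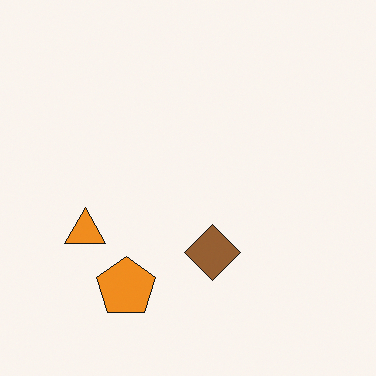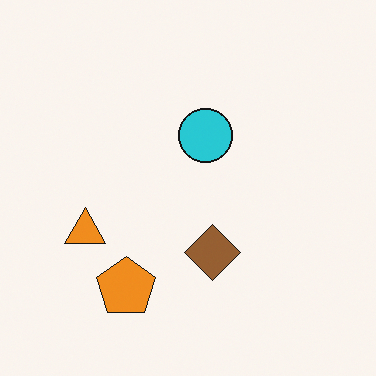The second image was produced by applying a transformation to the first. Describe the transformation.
The second image is the first overlaid with an additional cyan circle.

A cyan circle appears in the second image that is absent from the first.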